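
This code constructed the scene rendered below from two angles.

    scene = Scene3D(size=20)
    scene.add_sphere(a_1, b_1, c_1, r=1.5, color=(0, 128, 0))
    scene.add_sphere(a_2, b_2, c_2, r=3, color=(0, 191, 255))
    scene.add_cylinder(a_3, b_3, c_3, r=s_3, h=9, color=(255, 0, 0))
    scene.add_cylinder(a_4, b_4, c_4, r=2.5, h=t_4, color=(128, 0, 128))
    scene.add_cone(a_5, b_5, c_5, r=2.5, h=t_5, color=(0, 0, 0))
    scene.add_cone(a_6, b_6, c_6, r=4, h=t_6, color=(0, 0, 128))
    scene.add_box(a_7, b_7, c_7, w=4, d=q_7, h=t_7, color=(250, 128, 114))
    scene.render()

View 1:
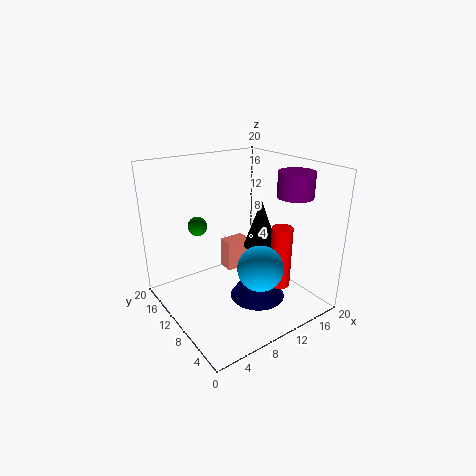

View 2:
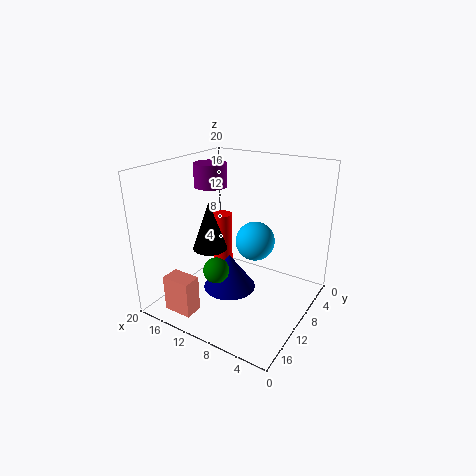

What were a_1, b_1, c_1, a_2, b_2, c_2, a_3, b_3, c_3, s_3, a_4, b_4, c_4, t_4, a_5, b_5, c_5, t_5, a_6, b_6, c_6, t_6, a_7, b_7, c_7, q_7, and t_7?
a_1 = 8, b_1 = 18, c_1 = 9.5, a_2 = 10, b_2 = 5, c_2 = 7.5, a_3 = 15, b_3 = 6.5, c_3 = 2.5, s_3 = 1.5, a_4 = 17, b_4 = 6.5, c_4 = 15.5, t_4 = 3.5, a_5 = 14.5, b_5 = 10.5, c_5 = 7.5, t_5 = 7, a_6 = 12.5, b_6 = 8.5, c_6 = 0.5, t_6 = 5.5, a_7 = 12.5, b_7 = 16, c_7 = 1, q_7 = 2.5, t_7 = 5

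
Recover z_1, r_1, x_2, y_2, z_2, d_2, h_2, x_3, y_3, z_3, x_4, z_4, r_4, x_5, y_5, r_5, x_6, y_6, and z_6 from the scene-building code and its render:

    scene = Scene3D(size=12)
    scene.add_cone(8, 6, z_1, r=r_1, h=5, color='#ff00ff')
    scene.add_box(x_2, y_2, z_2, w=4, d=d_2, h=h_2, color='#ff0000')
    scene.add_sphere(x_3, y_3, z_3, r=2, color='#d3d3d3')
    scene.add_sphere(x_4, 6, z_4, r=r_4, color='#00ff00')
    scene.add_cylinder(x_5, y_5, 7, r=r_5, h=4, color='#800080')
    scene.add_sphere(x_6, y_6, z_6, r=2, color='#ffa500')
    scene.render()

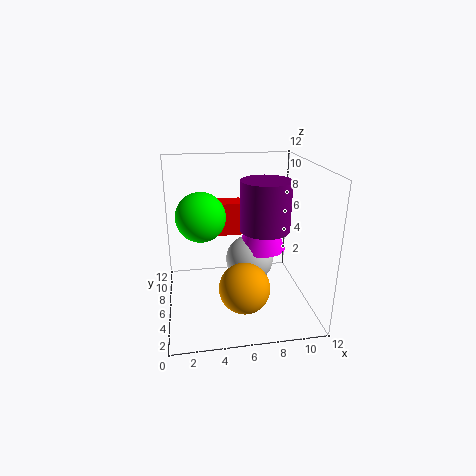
z_1 = 5; r_1 = 2; x_2 = 3; y_2 = 9; z_2 = 5; d_2 = 2; h_2 = 3; x_3 = 7; y_3 = 6; z_3 = 4; x_4 = 3; z_4 = 8; r_4 = 2; x_5 = 8; y_5 = 5; r_5 = 2; x_6 = 6; y_6 = 3; z_6 = 3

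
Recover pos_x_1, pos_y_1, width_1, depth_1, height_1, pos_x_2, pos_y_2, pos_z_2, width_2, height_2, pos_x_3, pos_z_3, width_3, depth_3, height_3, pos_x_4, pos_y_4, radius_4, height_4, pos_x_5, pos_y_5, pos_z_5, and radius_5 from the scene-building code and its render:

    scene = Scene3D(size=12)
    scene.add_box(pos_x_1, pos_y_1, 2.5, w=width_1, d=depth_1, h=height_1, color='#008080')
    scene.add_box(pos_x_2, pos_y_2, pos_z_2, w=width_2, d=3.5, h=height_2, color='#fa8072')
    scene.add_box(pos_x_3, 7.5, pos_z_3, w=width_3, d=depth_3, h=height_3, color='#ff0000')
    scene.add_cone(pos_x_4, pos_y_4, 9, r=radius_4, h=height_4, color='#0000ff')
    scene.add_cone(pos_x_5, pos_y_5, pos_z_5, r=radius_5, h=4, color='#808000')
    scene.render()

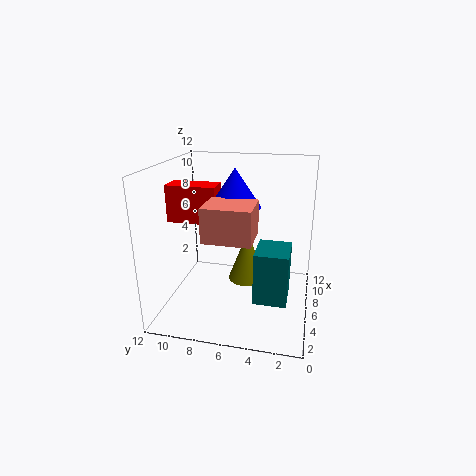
pos_x_1 = 2, pos_y_1 = 1.5, width_1 = 3, depth_1 = 2.5, height_1 = 4, pos_x_2 = 1, pos_y_2 = 4, pos_z_2 = 7.5, width_2 = 3, height_2 = 2.5, pos_x_3 = 4.5, pos_z_3 = 7.5, width_3 = 2, depth_3 = 4, height_3 = 3, pos_x_4 = 5, pos_y_4 = 6, radius_4 = 2, height_4 = 3, pos_x_5 = 5, pos_y_5 = 5, pos_z_5 = 3, radius_5 = 1.5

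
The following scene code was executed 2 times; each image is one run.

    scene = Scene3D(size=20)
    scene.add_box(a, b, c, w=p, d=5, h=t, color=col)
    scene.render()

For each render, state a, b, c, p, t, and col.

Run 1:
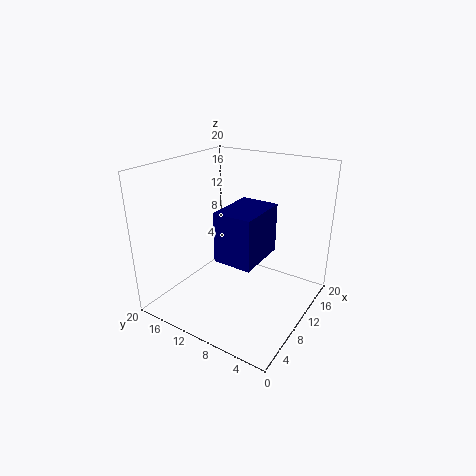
a = 4.5, b = 5, c = 9, p = 7, t = 6.5, col = 'navy'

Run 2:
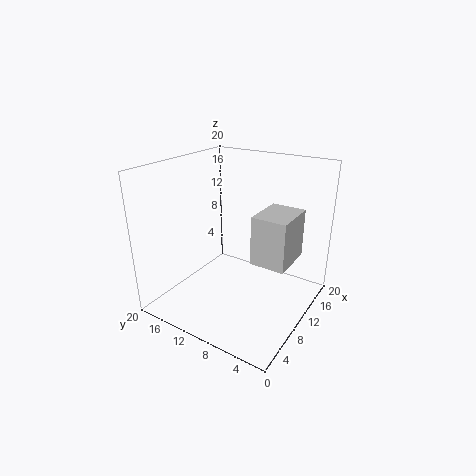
a = 10, b = 3, c = 6.5, p = 6.5, t = 7, col = 'lightgray'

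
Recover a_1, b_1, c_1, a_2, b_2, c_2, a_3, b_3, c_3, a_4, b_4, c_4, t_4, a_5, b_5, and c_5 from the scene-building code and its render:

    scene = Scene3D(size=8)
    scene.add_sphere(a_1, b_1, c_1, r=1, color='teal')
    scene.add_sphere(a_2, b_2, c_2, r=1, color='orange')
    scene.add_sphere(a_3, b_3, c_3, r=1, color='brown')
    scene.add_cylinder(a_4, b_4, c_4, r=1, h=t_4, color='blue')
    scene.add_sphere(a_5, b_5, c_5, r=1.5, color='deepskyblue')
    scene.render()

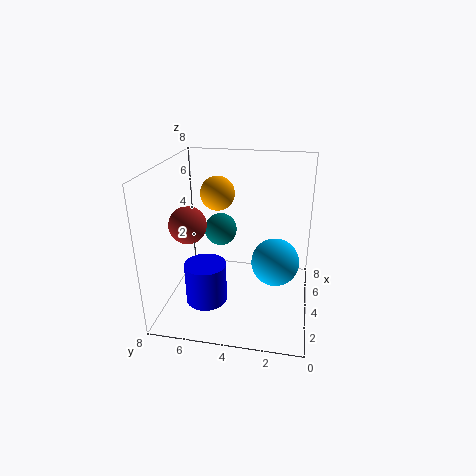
a_1 = 6
b_1 = 5.5
c_1 = 3.5
a_2 = 5.5
b_2 = 5.5
c_2 = 6
a_3 = 3
b_3 = 6.5
c_3 = 5
a_4 = 1
b_4 = 5
c_4 = 2
t_4 = 2
a_5 = 6
b_5 = 2
c_5 = 1.5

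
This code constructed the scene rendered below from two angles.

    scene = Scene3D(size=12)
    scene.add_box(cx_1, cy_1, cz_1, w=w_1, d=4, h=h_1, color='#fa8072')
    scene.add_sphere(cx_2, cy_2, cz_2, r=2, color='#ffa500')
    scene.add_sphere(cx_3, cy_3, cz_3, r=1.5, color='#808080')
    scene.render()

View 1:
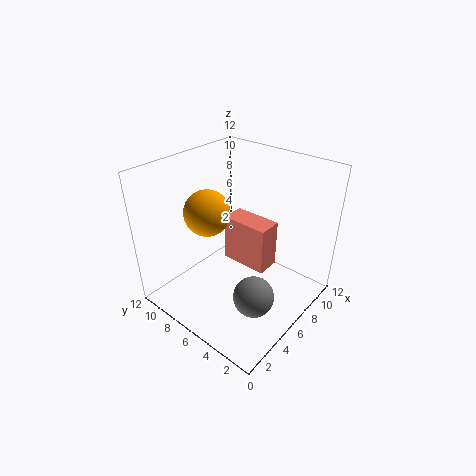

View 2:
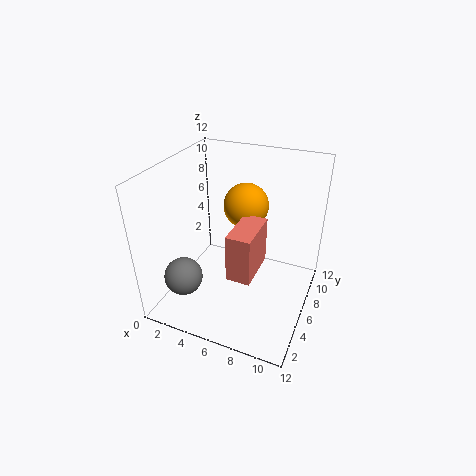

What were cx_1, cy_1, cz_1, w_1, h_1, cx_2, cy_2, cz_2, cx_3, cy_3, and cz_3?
cx_1 = 6; cy_1 = 3.5; cz_1 = 3.5; w_1 = 2; h_1 = 4; cx_2 = 5.5; cy_2 = 9; cz_2 = 7.5; cx_3 = 3; cy_3 = 2; cz_3 = 4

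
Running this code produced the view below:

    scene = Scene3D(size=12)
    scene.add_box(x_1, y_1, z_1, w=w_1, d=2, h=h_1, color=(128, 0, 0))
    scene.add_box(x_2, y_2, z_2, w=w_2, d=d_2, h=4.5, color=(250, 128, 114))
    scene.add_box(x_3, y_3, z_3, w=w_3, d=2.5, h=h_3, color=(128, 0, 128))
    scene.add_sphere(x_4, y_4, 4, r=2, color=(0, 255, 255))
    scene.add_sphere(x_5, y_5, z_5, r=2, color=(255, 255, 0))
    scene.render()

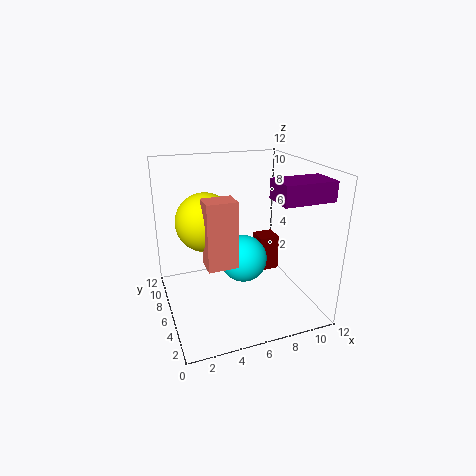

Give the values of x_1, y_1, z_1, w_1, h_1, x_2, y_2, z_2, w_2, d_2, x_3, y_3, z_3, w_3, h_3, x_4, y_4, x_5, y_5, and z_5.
x_1 = 9.5, y_1 = 9, z_1 = 0.5, w_1 = 2, h_1 = 3.5, x_2 = 2, y_2 = 0.5, z_2 = 6.5, w_2 = 2, d_2 = 1.5, x_3 = 7.5, y_3 = 1, z_3 = 10, w_3 = 4, h_3 = 1.5, x_4 = 6.5, y_4 = 6, x_5 = 2.5, y_5 = 3, z_5 = 9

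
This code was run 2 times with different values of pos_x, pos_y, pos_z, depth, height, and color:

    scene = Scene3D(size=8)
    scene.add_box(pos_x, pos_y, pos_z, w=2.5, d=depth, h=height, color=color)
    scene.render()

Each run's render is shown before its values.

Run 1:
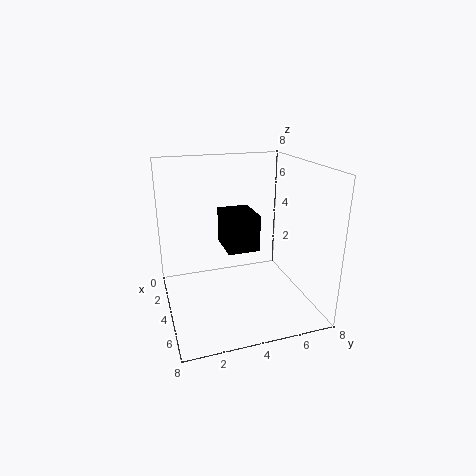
pos_x = 0.5; pos_y = 3.75; pos_z = 2.5; depth = 2; height = 2.25; color = 'black'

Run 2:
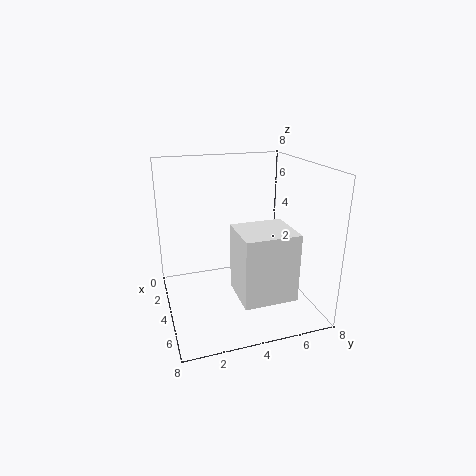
pos_x = 5; pos_y = 3.25; pos_z = 1.75; depth = 2.75; height = 3.5; color = 'white'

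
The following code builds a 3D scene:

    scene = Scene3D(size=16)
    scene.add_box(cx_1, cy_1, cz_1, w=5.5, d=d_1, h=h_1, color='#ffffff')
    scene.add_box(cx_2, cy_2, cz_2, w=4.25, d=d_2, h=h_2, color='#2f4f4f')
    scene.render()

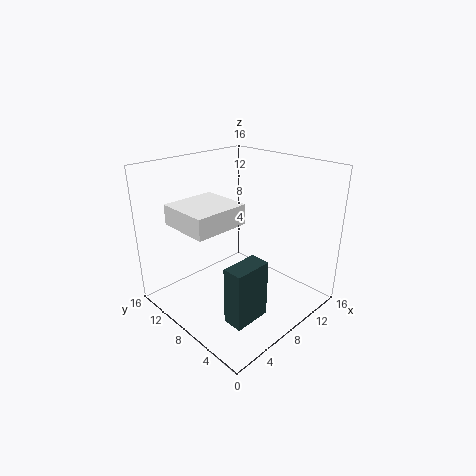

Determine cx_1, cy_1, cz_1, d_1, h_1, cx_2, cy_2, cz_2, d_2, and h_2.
cx_1 = 0.5; cy_1 = 5; cz_1 = 11.25; d_1 = 5.25; h_1 = 2; cx_2 = 3.75; cy_2 = 3.5; cz_2 = 0.25; d_2 = 2.25; h_2 = 6.5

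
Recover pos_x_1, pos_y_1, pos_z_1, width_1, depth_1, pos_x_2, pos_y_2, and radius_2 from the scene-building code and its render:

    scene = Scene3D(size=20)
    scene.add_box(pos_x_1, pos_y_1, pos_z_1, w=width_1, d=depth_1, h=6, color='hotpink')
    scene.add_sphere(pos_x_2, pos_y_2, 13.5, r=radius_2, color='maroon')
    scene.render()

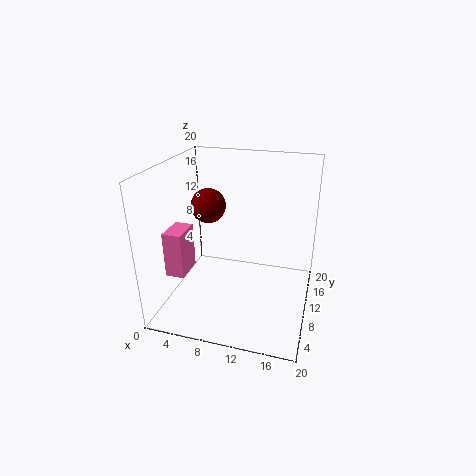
pos_x_1 = 2; pos_y_1 = 3.5; pos_z_1 = 6.5; width_1 = 2.5; depth_1 = 4; pos_x_2 = 5; pos_y_2 = 12; radius_2 = 2.5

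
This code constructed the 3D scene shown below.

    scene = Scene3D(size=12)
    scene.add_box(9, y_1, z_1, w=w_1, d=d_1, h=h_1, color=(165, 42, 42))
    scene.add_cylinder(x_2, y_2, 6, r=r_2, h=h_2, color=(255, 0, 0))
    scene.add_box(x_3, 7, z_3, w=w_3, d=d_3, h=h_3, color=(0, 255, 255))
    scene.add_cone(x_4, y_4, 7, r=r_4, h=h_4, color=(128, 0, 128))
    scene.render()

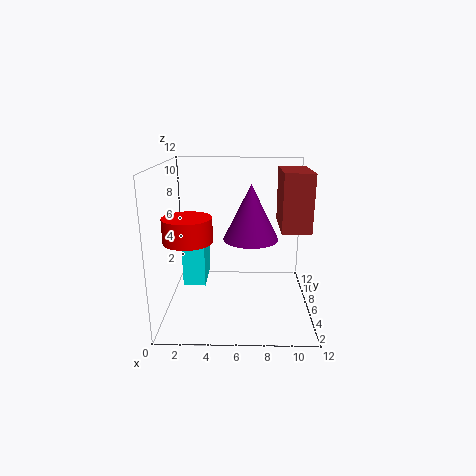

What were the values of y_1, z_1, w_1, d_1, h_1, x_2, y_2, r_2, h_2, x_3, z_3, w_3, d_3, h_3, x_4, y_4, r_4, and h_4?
y_1 = 1
z_1 = 8
w_1 = 2
d_1 = 4
h_1 = 4
x_2 = 2
y_2 = 5
r_2 = 2
h_2 = 2
x_3 = 1
z_3 = 1
w_3 = 2
d_3 = 4
h_3 = 4
x_4 = 7
y_4 = 3
r_4 = 2
h_4 = 4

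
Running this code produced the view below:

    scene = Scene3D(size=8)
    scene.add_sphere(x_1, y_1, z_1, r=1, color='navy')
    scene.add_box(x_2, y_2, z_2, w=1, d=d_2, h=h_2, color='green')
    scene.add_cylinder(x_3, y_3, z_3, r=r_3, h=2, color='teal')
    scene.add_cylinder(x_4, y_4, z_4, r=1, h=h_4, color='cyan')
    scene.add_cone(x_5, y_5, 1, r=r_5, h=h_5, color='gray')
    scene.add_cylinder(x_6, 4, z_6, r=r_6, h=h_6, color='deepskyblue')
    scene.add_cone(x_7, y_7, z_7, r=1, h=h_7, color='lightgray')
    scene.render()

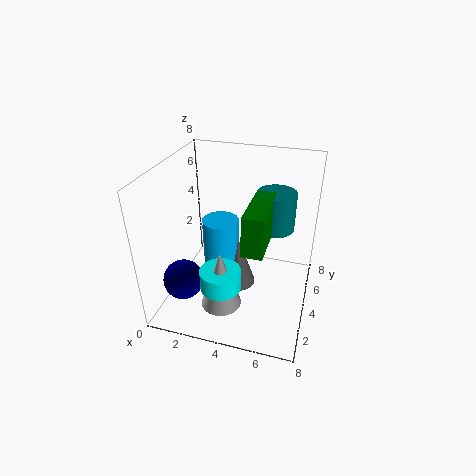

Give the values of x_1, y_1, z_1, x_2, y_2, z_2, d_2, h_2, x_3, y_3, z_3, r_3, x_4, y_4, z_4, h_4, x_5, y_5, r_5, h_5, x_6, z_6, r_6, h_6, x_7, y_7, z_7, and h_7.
x_1 = 2, y_1 = 1, z_1 = 3, x_2 = 5, y_2 = 1, z_2 = 5, d_2 = 3, h_2 = 2, x_3 = 6, y_3 = 4, z_3 = 5, r_3 = 1, x_4 = 4, y_4 = 1, z_4 = 3, h_4 = 1, x_5 = 4, y_5 = 4, r_5 = 1, h_5 = 3, x_6 = 3, z_6 = 2, r_6 = 1, h_6 = 3, x_7 = 4, y_7 = 1, z_7 = 2, h_7 = 3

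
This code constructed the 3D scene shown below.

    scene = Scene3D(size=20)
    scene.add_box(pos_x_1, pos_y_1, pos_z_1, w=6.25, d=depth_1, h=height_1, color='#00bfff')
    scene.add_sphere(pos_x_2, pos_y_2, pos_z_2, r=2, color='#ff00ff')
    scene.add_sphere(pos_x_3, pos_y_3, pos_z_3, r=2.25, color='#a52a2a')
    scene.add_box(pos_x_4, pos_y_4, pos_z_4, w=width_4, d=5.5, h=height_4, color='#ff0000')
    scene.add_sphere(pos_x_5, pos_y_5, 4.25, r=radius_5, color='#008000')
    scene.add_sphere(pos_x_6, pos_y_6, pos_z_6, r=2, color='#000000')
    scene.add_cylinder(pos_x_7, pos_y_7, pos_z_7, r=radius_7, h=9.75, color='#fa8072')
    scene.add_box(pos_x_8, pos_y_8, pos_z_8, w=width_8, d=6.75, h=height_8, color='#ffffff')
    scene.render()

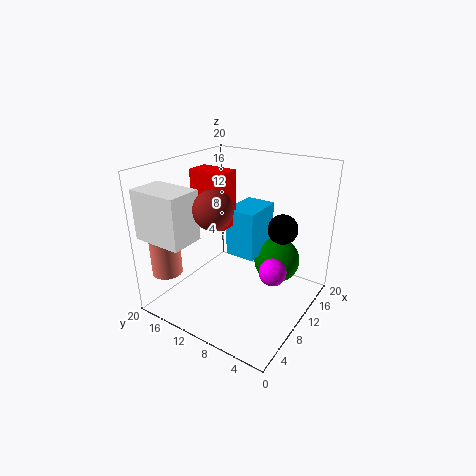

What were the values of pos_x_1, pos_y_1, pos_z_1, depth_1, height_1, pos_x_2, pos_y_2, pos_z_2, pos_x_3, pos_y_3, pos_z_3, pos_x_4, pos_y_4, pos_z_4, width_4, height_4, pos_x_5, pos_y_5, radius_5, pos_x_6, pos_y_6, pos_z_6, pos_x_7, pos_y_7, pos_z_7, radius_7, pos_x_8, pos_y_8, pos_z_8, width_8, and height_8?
pos_x_1 = 11.75
pos_y_1 = 8.75
pos_z_1 = 5.75
depth_1 = 4.5
height_1 = 7.25
pos_x_2 = 12.25
pos_y_2 = 5.5
pos_z_2 = 4.75
pos_x_3 = 2.5
pos_y_3 = 8.25
pos_z_3 = 17
pos_x_4 = 9.25
pos_y_4 = 12
pos_z_4 = 10.75
width_4 = 3.25
height_4 = 8
pos_x_5 = 16.5
pos_y_5 = 7
radius_5 = 3.5
pos_x_6 = 12
pos_y_6 = 4.25
pos_z_6 = 12
pos_x_7 = 2.5
pos_y_7 = 16.5
pos_z_7 = 6.25
radius_7 = 2
pos_x_8 = 0.25
pos_y_8 = 12.25
pos_z_8 = 11.5
width_8 = 4.5
height_8 = 6.5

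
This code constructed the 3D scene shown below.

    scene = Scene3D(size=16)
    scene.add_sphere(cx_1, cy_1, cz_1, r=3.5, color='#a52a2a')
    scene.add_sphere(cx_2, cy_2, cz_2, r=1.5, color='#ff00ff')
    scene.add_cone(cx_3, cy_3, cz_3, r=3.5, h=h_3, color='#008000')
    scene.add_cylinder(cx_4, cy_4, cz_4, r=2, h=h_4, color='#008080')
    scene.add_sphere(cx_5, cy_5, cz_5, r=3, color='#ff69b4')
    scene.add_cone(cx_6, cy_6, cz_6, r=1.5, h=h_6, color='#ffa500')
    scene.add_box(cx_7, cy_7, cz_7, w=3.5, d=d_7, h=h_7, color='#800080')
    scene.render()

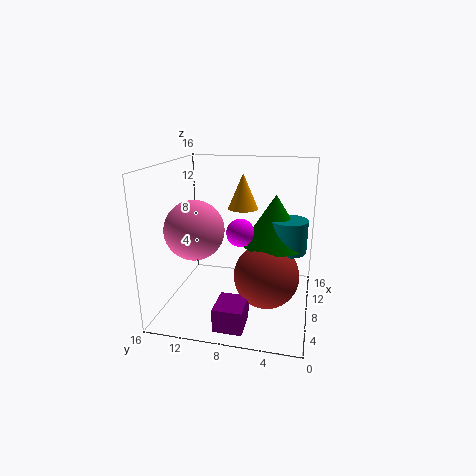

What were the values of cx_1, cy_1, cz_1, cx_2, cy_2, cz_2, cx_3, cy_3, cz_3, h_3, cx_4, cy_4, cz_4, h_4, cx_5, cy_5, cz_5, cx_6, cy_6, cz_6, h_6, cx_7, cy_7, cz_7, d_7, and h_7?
cx_1 = 6.5; cy_1 = 4.5; cz_1 = 4.5; cx_2 = 7; cy_2 = 7.5; cz_2 = 9; cx_3 = 8.5; cy_3 = 4; cz_3 = 7.5; h_3 = 5.5; cx_4 = 8; cy_4 = 2.5; cz_4 = 7; h_4 = 3.5; cx_5 = 4; cy_5 = 11.5; cz_5 = 10; cx_6 = 6; cy_6 = 7; cz_6 = 12; h_6 = 3.5; cx_7 = 1; cy_7 = 6; cz_7 = 0.5; d_7 = 3; h_7 = 2.5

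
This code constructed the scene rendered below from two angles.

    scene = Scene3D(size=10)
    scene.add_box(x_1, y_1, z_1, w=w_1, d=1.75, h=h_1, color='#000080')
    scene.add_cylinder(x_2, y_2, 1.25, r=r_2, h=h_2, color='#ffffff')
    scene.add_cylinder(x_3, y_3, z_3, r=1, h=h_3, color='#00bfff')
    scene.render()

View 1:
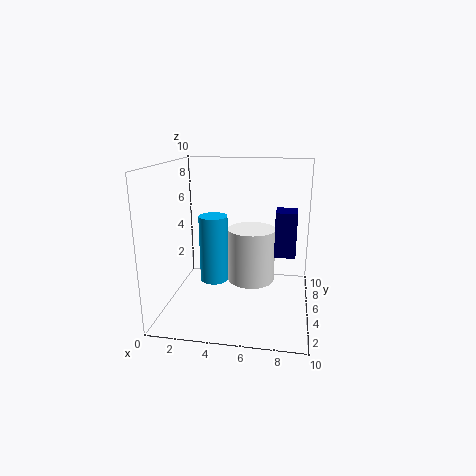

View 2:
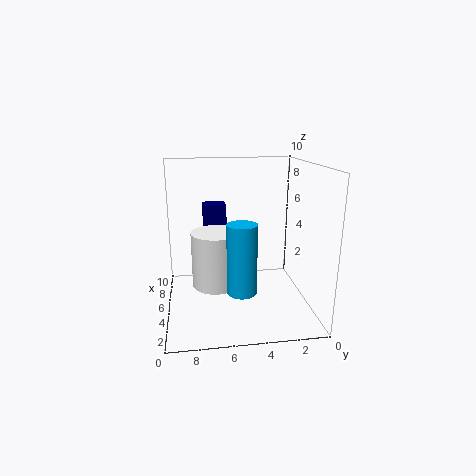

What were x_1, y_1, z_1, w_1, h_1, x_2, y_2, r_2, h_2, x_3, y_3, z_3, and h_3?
x_1 = 7.5; y_1 = 5.5; z_1 = 3.5; w_1 = 1.5; h_1 = 3.25; x_2 = 5.75; y_2 = 6.5; r_2 = 1.75; h_2 = 4; x_3 = 3.25; y_3 = 5; z_3 = 1.75; h_3 = 4.75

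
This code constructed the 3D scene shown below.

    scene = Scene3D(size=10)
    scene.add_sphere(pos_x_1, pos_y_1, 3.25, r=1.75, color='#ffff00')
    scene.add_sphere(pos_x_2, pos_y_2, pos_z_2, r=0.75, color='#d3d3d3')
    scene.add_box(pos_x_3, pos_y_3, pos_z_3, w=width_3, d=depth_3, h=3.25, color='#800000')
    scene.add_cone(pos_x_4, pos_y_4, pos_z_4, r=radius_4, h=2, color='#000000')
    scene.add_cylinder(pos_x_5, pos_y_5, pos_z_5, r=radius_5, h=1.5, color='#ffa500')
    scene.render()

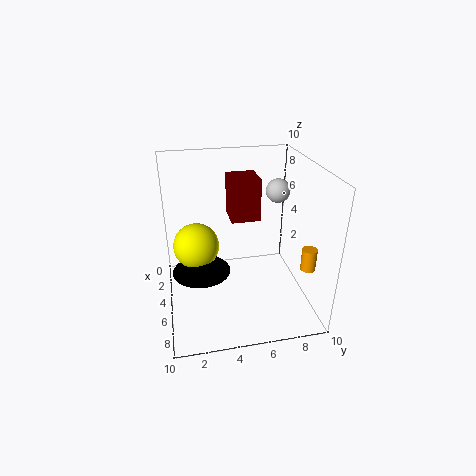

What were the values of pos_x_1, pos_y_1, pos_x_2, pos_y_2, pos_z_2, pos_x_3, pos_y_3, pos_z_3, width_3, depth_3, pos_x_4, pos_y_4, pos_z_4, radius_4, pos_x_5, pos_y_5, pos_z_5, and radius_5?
pos_x_1 = 2.5, pos_y_1 = 2.25, pos_x_2 = 6.25, pos_y_2 = 7.25, pos_z_2 = 8.75, pos_x_3 = 0.25, pos_y_3 = 5, pos_z_3 = 5, width_3 = 2.5, depth_3 = 2.25, pos_x_4 = 3, pos_y_4 = 2.5, pos_z_4 = 1.25, radius_4 = 2.25, pos_x_5 = 7.5, pos_y_5 = 9.25, pos_z_5 = 3.5, radius_5 = 0.5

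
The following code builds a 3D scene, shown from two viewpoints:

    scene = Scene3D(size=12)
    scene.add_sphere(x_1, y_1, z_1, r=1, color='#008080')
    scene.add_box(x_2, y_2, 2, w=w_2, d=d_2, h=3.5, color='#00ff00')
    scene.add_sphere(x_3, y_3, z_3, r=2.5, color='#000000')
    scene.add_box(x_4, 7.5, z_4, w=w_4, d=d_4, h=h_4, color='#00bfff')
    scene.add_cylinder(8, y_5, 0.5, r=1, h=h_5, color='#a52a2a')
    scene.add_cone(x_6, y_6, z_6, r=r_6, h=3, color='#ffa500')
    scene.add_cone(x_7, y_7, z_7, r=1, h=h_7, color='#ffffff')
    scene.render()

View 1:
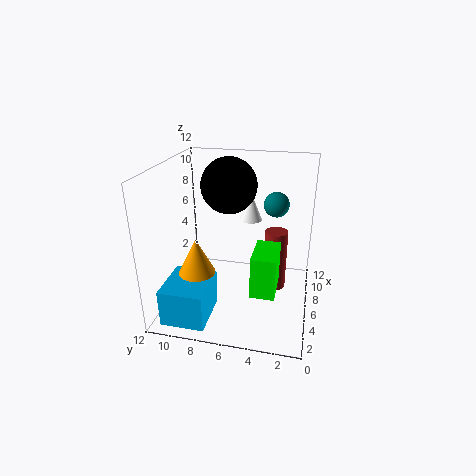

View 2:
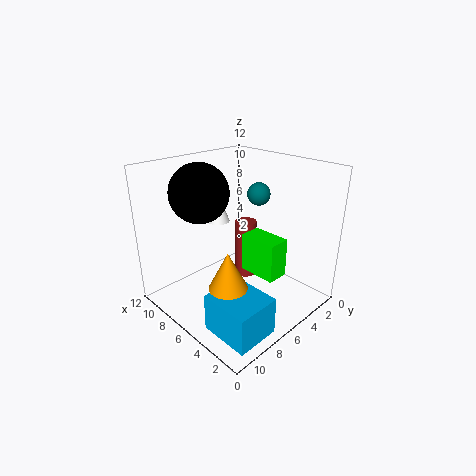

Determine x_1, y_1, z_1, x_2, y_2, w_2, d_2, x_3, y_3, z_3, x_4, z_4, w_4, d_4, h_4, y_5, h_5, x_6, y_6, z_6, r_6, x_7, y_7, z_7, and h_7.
x_1 = 6.5, y_1 = 3, z_1 = 9, x_2 = 3.5, y_2 = 2.5, w_2 = 3.5, d_2 = 2, x_3 = 9, y_3 = 7.5, z_3 = 9.5, x_4 = 0.5, z_4 = 0.5, w_4 = 4, d_4 = 3.5, h_4 = 3, y_5 = 3, h_5 = 5.5, x_6 = 4, y_6 = 9, z_6 = 3.5, r_6 = 1.5, x_7 = 9, y_7 = 5.5, z_7 = 6.5, h_7 = 2.5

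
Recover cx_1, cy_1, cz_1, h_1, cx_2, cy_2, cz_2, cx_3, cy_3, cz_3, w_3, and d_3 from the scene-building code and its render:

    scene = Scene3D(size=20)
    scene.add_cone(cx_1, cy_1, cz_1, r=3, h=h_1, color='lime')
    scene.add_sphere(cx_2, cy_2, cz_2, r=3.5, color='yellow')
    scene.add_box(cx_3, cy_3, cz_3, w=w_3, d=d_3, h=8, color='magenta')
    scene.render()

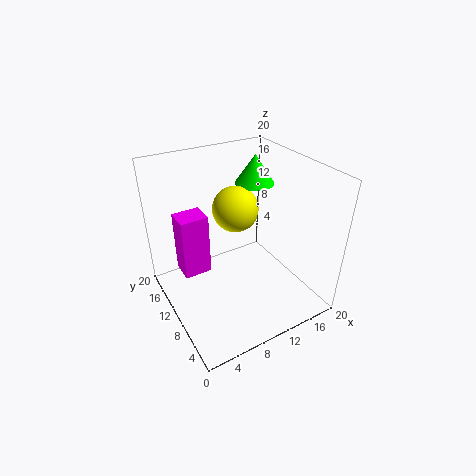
cx_1 = 16.5, cy_1 = 16, cz_1 = 14.5, h_1 = 4.5, cx_2 = 12.5, cy_2 = 15, cz_2 = 11.5, cx_3 = 1.5, cy_3 = 8.5, cz_3 = 7.5, w_3 = 3.5, d_3 = 3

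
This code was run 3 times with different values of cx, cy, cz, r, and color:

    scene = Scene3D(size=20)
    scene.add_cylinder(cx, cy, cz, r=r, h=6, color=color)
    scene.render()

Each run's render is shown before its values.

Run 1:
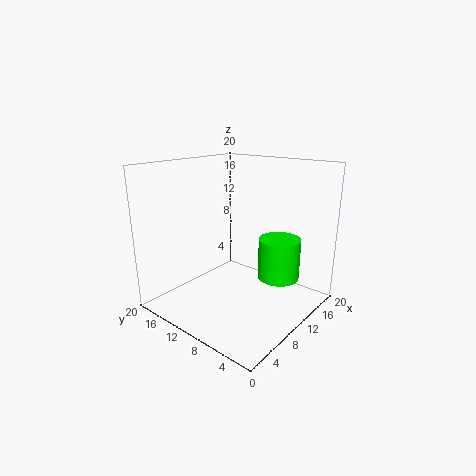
cx = 14.5
cy = 6
cz = 3.5
r = 3
color = 'lime'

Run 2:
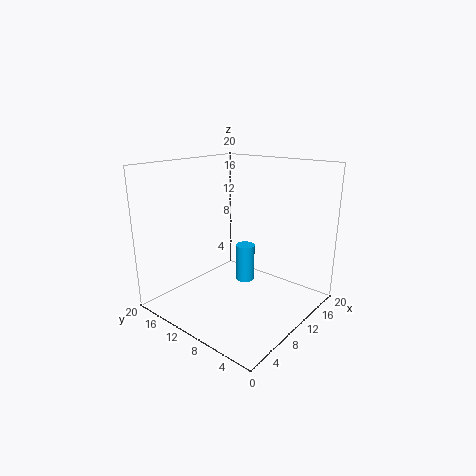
cx = 15.5
cy = 13
cz = 0.5
r = 1.5
color = 'deepskyblue'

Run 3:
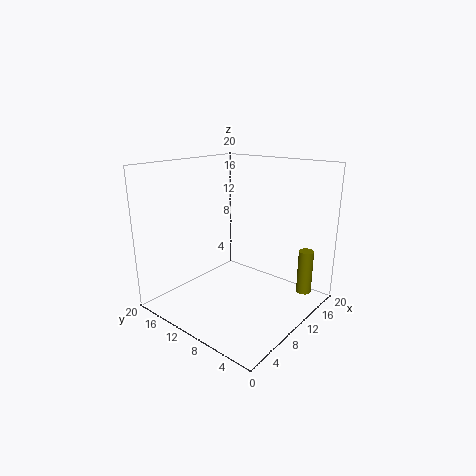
cx = 14
cy = 1.5
cz = 3
r = 1
color = 'olive'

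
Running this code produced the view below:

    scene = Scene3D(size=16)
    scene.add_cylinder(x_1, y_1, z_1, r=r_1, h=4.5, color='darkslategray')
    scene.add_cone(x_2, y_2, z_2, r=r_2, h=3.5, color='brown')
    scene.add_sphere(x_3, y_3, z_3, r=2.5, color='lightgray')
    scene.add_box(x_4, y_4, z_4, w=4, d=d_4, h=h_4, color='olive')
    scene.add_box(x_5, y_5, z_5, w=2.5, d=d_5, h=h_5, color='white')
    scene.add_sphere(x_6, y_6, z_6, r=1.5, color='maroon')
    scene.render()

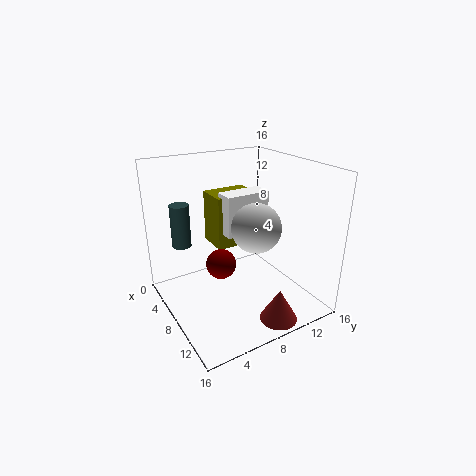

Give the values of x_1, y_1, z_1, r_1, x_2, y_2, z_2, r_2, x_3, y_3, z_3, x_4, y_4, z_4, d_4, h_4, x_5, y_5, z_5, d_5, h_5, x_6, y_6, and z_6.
x_1 = 6.5; y_1 = 2; z_1 = 8; r_1 = 1; x_2 = 14; y_2 = 9.5; z_2 = 0.5; r_2 = 2; x_3 = 11.5; y_3 = 8; z_3 = 10.5; x_4 = 0.5; y_4 = 7.5; z_4 = 5; d_4 = 5.5; h_4 = 6.5; x_5 = 3.5; y_5 = 8; z_5 = 7; d_5 = 5.5; h_5 = 5; x_6 = 10.5; y_6 = 4.5; z_6 = 7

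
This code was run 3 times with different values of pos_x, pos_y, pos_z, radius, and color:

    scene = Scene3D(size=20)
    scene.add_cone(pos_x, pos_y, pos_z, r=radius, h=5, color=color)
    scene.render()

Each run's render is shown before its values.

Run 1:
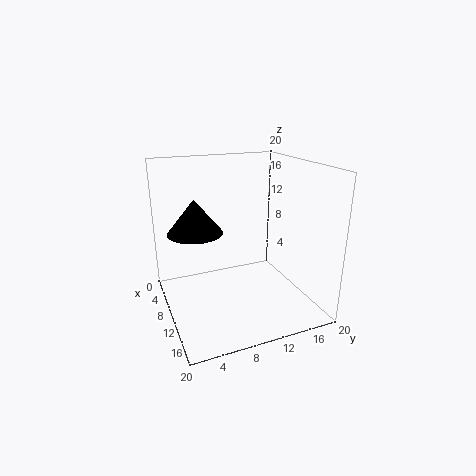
pos_x = 6, pos_y = 5, pos_z = 10, radius = 4, color = 'black'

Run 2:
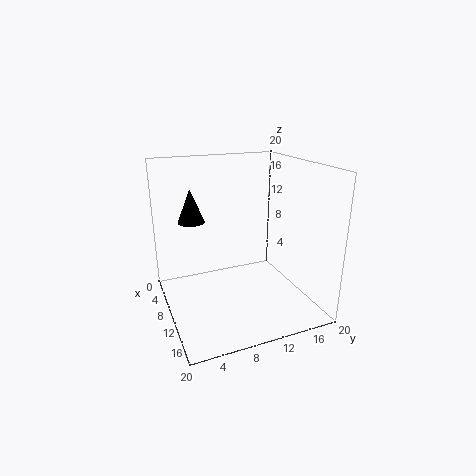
pos_x = 4, pos_y = 5, pos_z = 11, radius = 2, color = 'black'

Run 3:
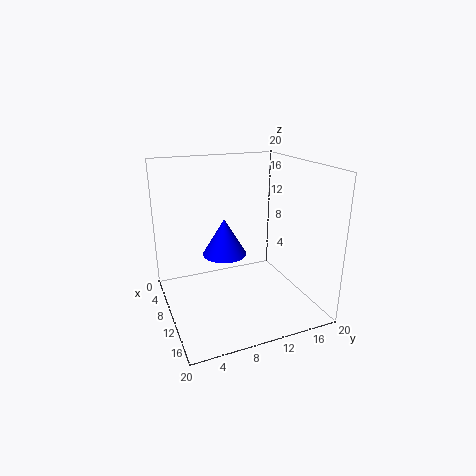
pos_x = 10, pos_y = 8, pos_z = 8, radius = 3, color = 'blue'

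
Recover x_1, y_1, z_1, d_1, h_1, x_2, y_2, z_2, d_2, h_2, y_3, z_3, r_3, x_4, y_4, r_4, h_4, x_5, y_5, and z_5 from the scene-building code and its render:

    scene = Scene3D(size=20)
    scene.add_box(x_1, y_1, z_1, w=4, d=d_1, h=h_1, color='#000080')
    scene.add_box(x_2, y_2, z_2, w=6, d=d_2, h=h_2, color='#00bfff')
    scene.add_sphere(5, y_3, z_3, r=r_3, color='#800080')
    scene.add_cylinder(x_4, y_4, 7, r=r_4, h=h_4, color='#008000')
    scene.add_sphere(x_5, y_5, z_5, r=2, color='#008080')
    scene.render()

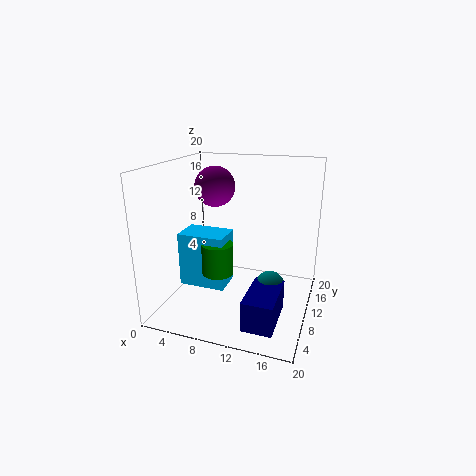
x_1 = 13; y_1 = 2; z_1 = 1; d_1 = 7; h_1 = 4; x_2 = 4; y_2 = 4; z_2 = 5; d_2 = 4; h_2 = 7; y_3 = 14; z_3 = 16; r_3 = 3; x_4 = 9; y_4 = 5; r_4 = 2; h_4 = 4; x_5 = 15; y_5 = 9; z_5 = 4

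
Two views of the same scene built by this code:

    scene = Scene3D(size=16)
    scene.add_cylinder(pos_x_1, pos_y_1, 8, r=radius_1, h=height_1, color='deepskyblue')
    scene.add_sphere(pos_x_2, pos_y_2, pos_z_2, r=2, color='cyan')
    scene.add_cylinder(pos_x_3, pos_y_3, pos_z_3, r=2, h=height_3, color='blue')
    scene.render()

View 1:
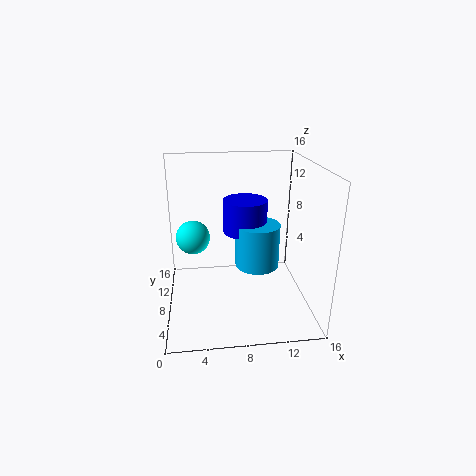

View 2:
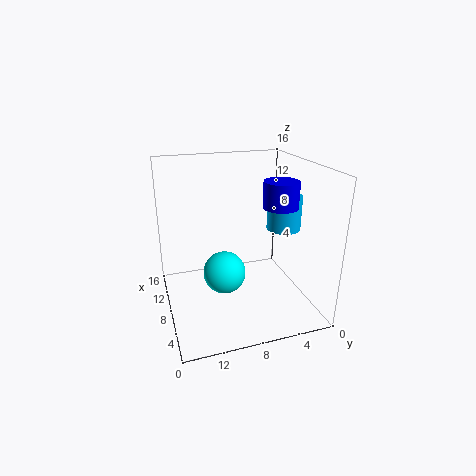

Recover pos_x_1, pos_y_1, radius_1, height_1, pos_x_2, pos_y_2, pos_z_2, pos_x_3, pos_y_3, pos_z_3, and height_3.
pos_x_1 = 9; pos_y_1 = 2; radius_1 = 2; height_1 = 4; pos_x_2 = 3; pos_y_2 = 11; pos_z_2 = 7; pos_x_3 = 8; pos_y_3 = 3; pos_z_3 = 11; height_3 = 3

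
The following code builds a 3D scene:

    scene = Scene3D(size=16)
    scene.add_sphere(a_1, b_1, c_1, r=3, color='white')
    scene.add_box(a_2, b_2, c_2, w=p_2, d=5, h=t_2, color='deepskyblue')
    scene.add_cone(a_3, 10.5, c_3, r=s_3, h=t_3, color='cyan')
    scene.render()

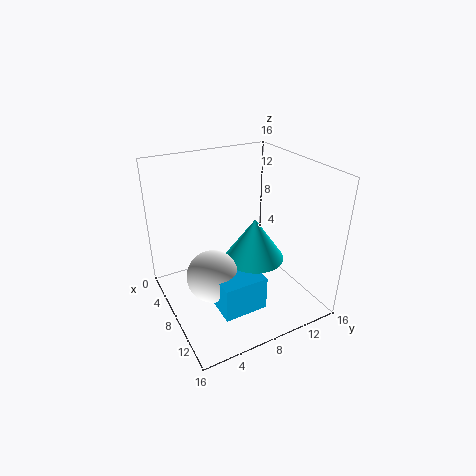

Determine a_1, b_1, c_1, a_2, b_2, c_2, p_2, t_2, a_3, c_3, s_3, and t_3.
a_1 = 7.5; b_1 = 5; c_1 = 3.5; a_2 = 8; b_2 = 4.5; c_2 = 0.5; p_2 = 4; t_2 = 4; a_3 = 7.5; c_3 = 4.5; s_3 = 3.5; t_3 = 5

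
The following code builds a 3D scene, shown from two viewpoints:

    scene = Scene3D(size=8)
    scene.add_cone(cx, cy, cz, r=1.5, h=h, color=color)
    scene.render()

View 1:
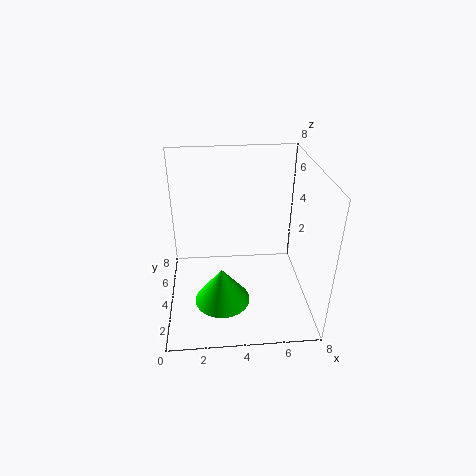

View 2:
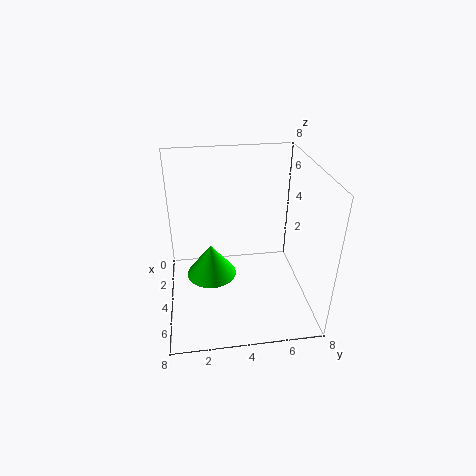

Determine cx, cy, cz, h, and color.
cx = 3
cy = 2.5
cz = 1
h = 2
color = 'lime'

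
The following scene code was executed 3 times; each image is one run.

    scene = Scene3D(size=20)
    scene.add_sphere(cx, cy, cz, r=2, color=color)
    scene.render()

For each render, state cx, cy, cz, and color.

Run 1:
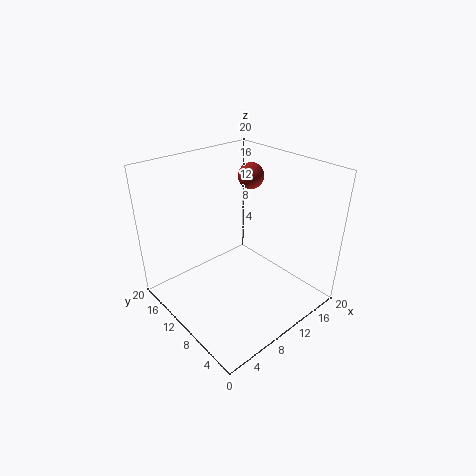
cx = 17; cy = 15; cz = 16; color = 'brown'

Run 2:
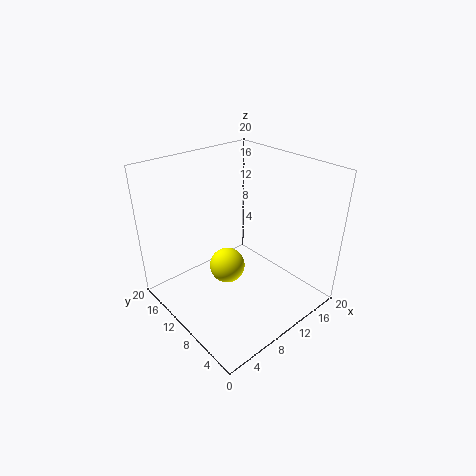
cx = 4; cy = 5; cz = 11; color = 'yellow'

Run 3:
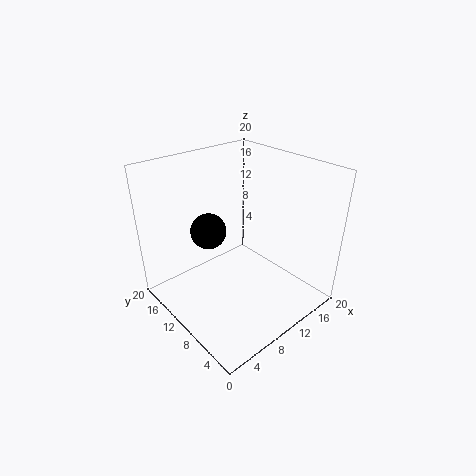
cx = 3; cy = 7; cz = 15; color = 'black'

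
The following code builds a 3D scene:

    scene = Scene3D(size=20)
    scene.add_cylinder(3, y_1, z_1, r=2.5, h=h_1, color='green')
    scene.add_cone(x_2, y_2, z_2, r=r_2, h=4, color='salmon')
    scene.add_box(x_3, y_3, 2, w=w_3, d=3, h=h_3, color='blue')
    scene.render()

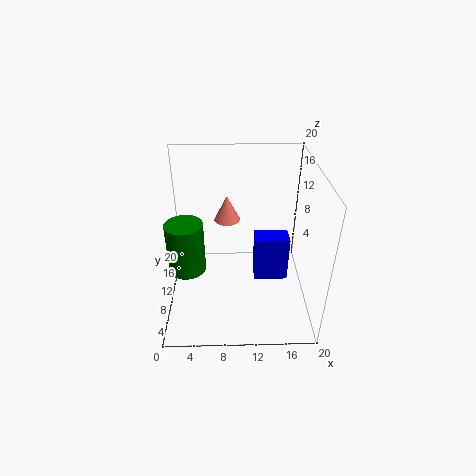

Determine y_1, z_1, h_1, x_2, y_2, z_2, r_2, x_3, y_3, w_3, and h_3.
y_1 = 8, z_1 = 6.5, h_1 = 7, x_2 = 8.5, y_2 = 16, z_2 = 9.5, r_2 = 2, x_3 = 12.5, y_3 = 10.5, w_3 = 5, h_3 = 7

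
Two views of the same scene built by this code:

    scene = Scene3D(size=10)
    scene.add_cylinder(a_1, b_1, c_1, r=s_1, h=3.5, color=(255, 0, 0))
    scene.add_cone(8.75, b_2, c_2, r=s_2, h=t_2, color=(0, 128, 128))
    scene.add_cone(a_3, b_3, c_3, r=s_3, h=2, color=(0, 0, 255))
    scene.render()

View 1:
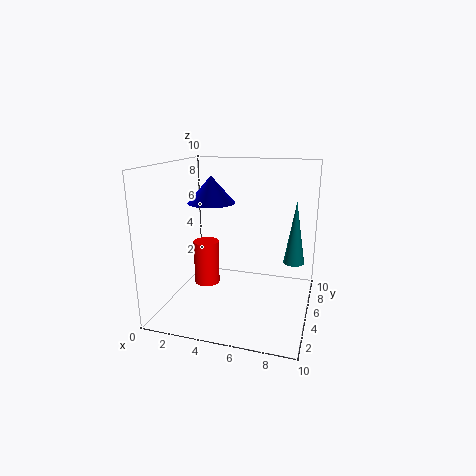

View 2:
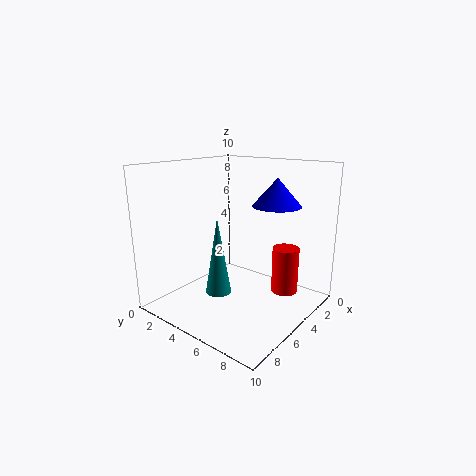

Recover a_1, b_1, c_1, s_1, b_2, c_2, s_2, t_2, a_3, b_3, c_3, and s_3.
a_1 = 1.75; b_1 = 7; c_1 = 0.25; s_1 = 1; b_2 = 6.5; c_2 = 3; s_2 = 0.75; t_2 = 4.5; a_3 = 2.5; b_3 = 6.5; c_3 = 7; s_3 = 1.75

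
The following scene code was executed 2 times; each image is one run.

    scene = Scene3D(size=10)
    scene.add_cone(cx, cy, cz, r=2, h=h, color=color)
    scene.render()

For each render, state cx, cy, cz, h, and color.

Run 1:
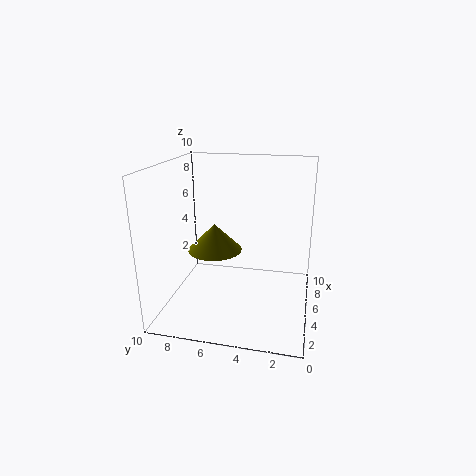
cx = 6
cy = 7
cz = 3.5
h = 2
color = 'olive'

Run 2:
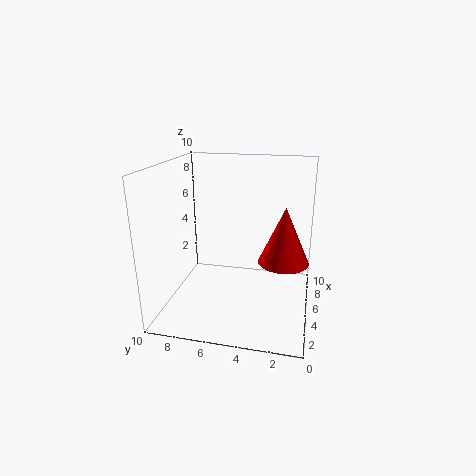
cx = 8
cy = 2
cz = 2
h = 4.5
color = 'red'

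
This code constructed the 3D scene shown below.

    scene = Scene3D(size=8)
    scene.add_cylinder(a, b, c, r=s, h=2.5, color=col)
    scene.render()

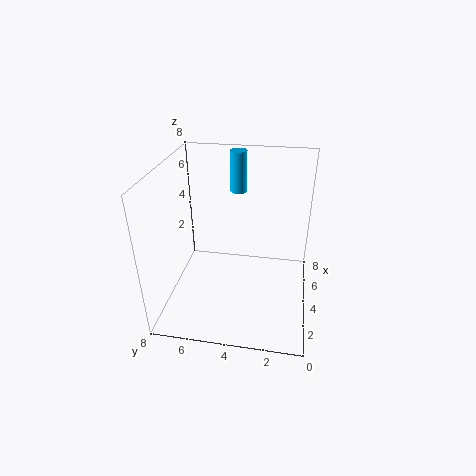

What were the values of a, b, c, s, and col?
a = 7
b = 4.5
c = 5.5
s = 0.5
col = 'deepskyblue'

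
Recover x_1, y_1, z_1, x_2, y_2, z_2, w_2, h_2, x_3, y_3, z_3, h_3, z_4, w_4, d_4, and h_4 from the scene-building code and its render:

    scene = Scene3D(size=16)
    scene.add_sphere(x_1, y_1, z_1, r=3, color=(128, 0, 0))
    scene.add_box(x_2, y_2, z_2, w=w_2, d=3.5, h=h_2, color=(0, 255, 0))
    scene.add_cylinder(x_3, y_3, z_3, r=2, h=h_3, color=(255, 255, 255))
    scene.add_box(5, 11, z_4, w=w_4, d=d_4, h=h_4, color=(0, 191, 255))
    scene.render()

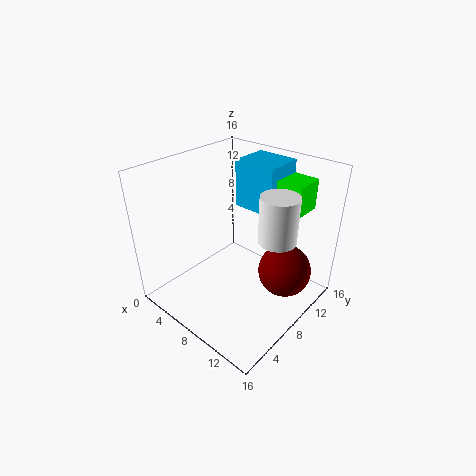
x_1 = 12.5, y_1 = 11, z_1 = 4, x_2 = 9, y_2 = 12, z_2 = 10.5, w_2 = 4, h_2 = 3.5, x_3 = 12.5, y_3 = 9, z_3 = 9, h_3 = 5, z_4 = 10, w_4 = 5, d_4 = 4.5, h_4 = 5.5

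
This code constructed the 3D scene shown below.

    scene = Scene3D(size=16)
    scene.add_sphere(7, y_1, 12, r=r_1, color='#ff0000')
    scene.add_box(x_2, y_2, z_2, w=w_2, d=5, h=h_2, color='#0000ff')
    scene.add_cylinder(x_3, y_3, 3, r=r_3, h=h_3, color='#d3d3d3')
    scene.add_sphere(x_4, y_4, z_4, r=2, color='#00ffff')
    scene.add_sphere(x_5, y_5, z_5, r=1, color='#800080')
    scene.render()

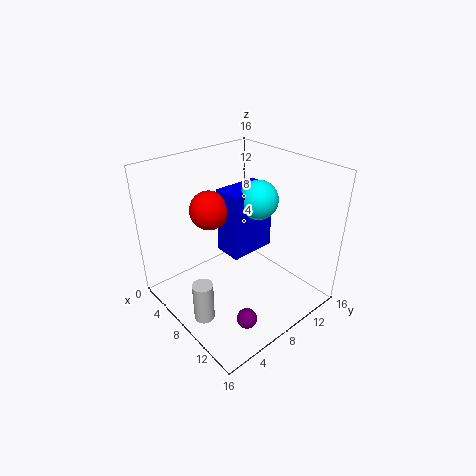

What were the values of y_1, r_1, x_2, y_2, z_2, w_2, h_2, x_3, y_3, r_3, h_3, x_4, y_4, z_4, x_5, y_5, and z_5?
y_1 = 5; r_1 = 2; x_2 = 7; y_2 = 6; z_2 = 7; w_2 = 3; h_2 = 7; x_3 = 11; y_3 = 1; r_3 = 1; h_3 = 4; x_4 = 10; y_4 = 9; z_4 = 13; x_5 = 14; y_5 = 4; z_5 = 3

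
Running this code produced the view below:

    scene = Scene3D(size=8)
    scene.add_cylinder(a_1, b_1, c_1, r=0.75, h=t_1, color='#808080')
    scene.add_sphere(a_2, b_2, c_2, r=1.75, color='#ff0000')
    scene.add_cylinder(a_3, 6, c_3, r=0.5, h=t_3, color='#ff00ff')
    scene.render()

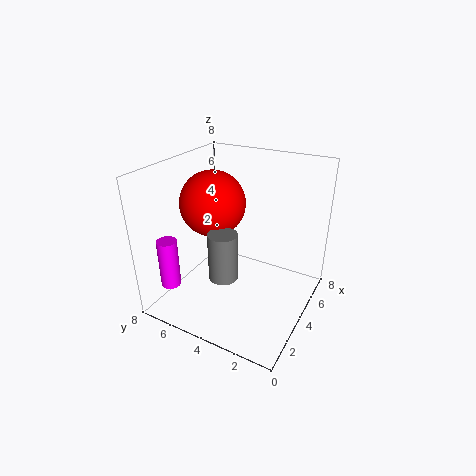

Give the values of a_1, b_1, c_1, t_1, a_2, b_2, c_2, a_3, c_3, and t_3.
a_1 = 2; b_1 = 3.75; c_1 = 2.75; t_1 = 2.5; a_2 = 3.5; b_2 = 5.25; c_2 = 6; a_3 = 0.5; c_3 = 2.5; t_3 = 2.5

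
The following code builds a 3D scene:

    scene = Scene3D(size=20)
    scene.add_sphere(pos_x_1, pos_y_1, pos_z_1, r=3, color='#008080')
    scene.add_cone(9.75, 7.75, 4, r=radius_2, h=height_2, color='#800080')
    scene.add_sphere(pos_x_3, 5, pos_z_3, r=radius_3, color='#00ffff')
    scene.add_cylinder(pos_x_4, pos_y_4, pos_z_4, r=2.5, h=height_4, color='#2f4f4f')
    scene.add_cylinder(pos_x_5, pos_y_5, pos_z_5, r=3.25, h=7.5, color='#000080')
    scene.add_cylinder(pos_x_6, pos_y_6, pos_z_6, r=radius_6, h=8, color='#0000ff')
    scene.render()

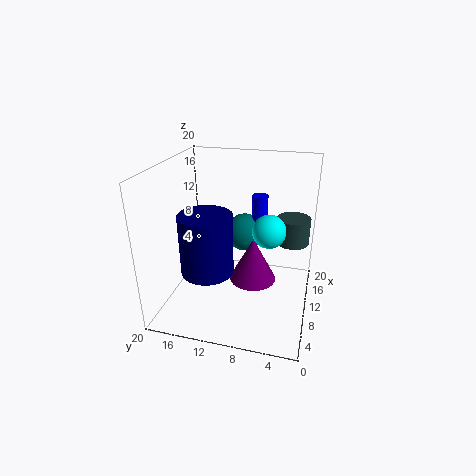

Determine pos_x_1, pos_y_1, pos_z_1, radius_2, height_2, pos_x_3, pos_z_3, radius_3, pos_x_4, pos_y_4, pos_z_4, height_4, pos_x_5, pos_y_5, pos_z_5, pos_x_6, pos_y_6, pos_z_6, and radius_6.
pos_x_1 = 17
pos_y_1 = 10.75
pos_z_1 = 7.5
radius_2 = 3.25
height_2 = 6.25
pos_x_3 = 5.5
pos_z_3 = 13.75
radius_3 = 2
pos_x_4 = 16
pos_y_4 = 3
pos_z_4 = 7.25
height_4 = 4
pos_x_5 = 3.75
pos_y_5 = 12.25
pos_z_5 = 8.25
pos_x_6 = 17.5
pos_y_6 = 8.5
pos_z_6 = 5.75
radius_6 = 1.25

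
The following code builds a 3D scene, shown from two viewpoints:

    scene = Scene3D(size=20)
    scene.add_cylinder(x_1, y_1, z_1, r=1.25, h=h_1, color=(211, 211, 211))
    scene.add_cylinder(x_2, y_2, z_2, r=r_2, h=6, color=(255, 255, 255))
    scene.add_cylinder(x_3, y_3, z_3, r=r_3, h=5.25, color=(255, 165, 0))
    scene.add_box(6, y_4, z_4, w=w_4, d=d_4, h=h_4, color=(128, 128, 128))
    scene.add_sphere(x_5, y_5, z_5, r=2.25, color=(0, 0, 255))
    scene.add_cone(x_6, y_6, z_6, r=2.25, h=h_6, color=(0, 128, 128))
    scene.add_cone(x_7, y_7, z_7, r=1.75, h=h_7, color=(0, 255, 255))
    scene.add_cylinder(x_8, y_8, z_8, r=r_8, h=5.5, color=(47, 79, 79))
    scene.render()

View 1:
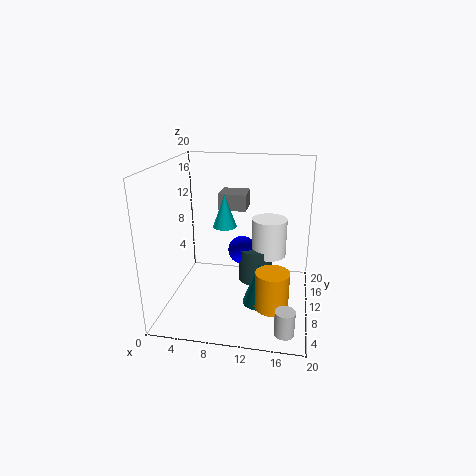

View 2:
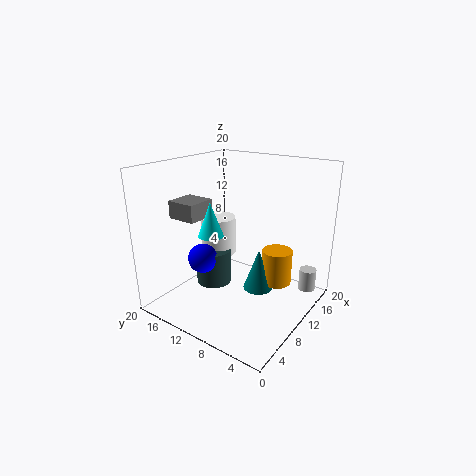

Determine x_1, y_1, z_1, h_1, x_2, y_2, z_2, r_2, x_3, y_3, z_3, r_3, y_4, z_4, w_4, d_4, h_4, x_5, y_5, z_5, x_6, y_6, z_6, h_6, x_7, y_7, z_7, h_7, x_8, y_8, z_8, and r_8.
x_1 = 17.25; y_1 = 2.25; z_1 = 1; h_1 = 3.25; x_2 = 13.75; y_2 = 16.5; z_2 = 4.75; r_2 = 2.75; x_3 = 15.25; y_3 = 6.5; z_3 = 1.75; r_3 = 2.25; y_4 = 14.75; z_4 = 12.25; w_4 = 4.25; d_4 = 4.25; h_4 = 2.5; x_5 = 9.5; y_5 = 16.25; z_5 = 5.25; x_6 = 13.25; y_6 = 8.5; z_6 = 1; h_6 = 6.25; x_7 = 7.5; y_7 = 12.75; z_7 = 10.5; h_7 = 4.75; x_8 = 11.75; y_8 = 16; z_8 = 0.5; r_8 = 2.75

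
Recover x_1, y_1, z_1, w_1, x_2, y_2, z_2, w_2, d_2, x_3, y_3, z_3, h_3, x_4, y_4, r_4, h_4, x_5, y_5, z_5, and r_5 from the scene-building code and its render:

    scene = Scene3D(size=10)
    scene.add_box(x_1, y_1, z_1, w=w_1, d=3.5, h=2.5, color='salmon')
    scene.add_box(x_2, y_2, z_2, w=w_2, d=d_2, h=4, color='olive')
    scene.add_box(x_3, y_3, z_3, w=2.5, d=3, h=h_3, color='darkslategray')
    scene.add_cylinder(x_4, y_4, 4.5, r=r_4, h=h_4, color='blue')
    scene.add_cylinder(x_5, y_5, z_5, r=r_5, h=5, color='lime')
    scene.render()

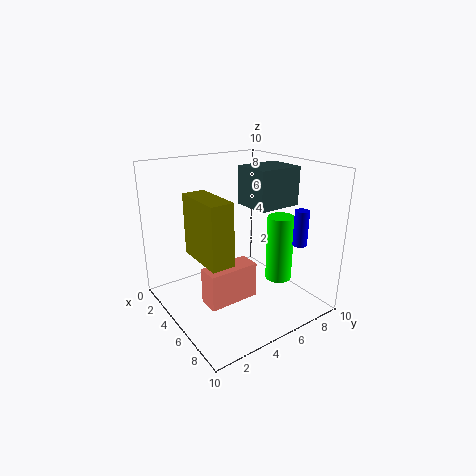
x_1 = 5
y_1 = 2
z_1 = 1
w_1 = 1.5
x_2 = 4
y_2 = 1.5
z_2 = 4.5
w_2 = 3.5
d_2 = 1.5
x_3 = 5
y_3 = 5
z_3 = 7.5
h_3 = 2.5
x_4 = 7.5
y_4 = 8.5
r_4 = 0.5
h_4 = 2.5
x_5 = 5.5
y_5 = 8.5
z_5 = 1
r_5 = 1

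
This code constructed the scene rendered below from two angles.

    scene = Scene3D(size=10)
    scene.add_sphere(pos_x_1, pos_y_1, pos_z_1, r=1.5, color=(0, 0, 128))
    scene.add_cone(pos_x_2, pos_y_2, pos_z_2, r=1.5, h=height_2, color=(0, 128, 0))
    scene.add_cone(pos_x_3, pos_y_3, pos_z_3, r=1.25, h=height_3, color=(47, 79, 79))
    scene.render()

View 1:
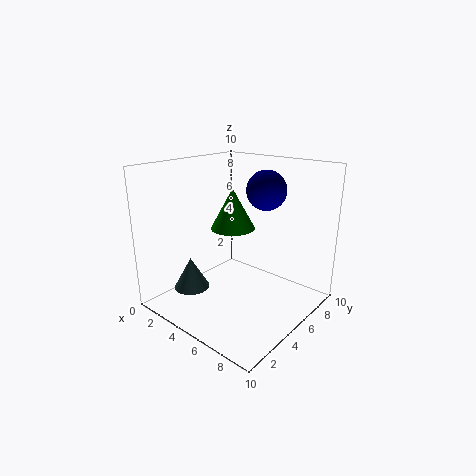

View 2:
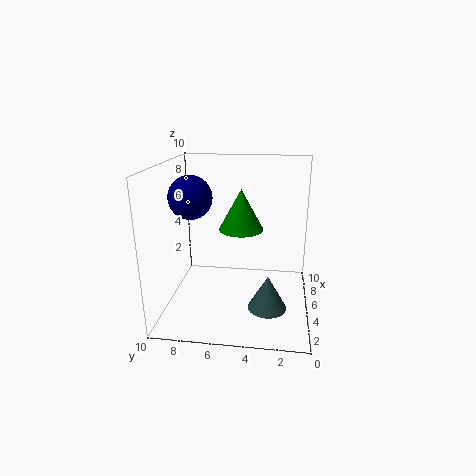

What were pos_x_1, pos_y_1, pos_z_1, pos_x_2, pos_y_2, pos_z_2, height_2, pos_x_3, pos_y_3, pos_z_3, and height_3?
pos_x_1 = 5; pos_y_1 = 8.25; pos_z_1 = 7.75; pos_x_2 = 4.75; pos_y_2 = 4.75; pos_z_2 = 5.75; height_2 = 2.75; pos_x_3 = 2.5; pos_y_3 = 2.75; pos_z_3 = 1.25; height_3 = 2.25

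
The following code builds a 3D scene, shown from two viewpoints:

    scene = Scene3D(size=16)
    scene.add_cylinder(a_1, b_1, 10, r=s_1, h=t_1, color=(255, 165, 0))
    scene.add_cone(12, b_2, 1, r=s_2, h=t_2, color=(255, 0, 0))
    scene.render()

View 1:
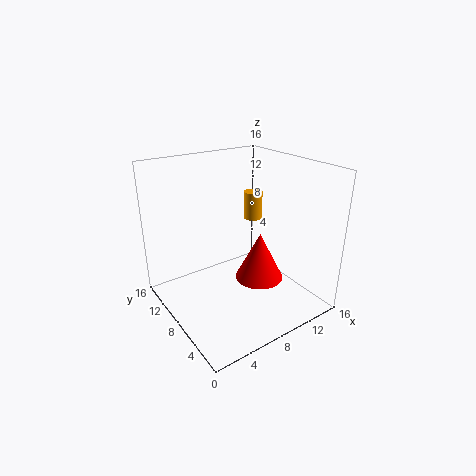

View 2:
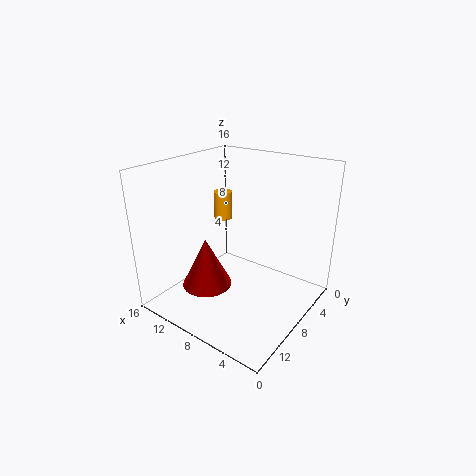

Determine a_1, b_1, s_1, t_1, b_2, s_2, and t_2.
a_1 = 10, b_1 = 8, s_1 = 1, t_1 = 3, b_2 = 9, s_2 = 3, t_2 = 6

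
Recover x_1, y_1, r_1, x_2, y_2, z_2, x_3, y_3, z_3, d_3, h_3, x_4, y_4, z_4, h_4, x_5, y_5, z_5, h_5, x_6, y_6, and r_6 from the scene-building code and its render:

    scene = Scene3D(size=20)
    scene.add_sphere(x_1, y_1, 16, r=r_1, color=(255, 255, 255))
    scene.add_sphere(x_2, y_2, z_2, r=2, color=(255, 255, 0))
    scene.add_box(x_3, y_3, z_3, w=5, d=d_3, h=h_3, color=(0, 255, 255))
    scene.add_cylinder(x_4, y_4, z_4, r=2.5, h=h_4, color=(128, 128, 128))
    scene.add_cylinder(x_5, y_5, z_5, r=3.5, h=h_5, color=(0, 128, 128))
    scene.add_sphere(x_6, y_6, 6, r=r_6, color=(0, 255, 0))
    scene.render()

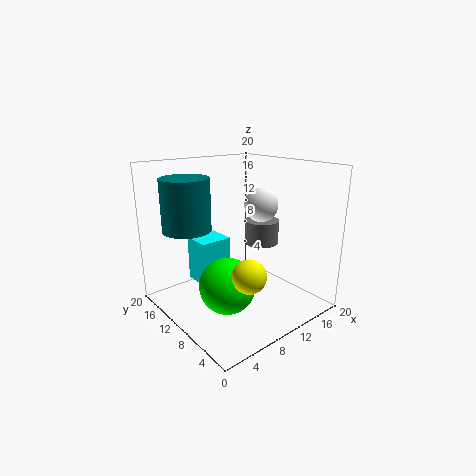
x_1 = 9
y_1 = 4.5
r_1 = 2
x_2 = 5.5
y_2 = 2.5
z_2 = 8.5
x_3 = 7.5
y_3 = 15
z_3 = 1
d_3 = 4.5
h_3 = 7
x_4 = 15
y_4 = 10.5
z_4 = 8
h_4 = 3.5
x_5 = 5.5
y_5 = 16
z_5 = 10.5
h_5 = 7.5
x_6 = 5
y_6 = 6
r_6 = 3.5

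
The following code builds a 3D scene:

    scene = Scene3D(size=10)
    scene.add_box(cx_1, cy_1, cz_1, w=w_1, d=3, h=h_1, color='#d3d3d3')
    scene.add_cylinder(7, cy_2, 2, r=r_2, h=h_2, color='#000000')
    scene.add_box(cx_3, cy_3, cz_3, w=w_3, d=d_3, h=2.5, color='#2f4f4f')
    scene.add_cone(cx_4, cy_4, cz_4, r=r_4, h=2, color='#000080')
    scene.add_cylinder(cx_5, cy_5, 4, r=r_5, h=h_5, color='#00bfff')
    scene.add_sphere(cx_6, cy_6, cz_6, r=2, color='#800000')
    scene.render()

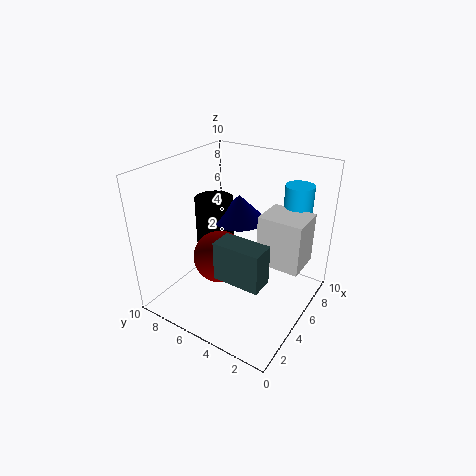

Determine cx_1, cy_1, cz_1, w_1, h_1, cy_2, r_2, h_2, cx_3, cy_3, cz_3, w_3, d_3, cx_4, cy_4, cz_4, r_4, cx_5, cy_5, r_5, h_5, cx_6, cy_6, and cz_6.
cx_1 = 5, cy_1 = 0.5, cz_1 = 3.5, w_1 = 2.5, h_1 = 3.5, cy_2 = 8.5, r_2 = 1.5, h_2 = 4.5, cx_3 = 1.5, cy_3 = 1.5, cz_3 = 4, w_3 = 1.5, d_3 = 3, cx_4 = 7.5, cy_4 = 6.5, cz_4 = 5, r_4 = 2, cx_5 = 8, cy_5 = 2, r_5 = 1, h_5 = 4.5, cx_6 = 5.5, cy_6 = 7, cz_6 = 2.5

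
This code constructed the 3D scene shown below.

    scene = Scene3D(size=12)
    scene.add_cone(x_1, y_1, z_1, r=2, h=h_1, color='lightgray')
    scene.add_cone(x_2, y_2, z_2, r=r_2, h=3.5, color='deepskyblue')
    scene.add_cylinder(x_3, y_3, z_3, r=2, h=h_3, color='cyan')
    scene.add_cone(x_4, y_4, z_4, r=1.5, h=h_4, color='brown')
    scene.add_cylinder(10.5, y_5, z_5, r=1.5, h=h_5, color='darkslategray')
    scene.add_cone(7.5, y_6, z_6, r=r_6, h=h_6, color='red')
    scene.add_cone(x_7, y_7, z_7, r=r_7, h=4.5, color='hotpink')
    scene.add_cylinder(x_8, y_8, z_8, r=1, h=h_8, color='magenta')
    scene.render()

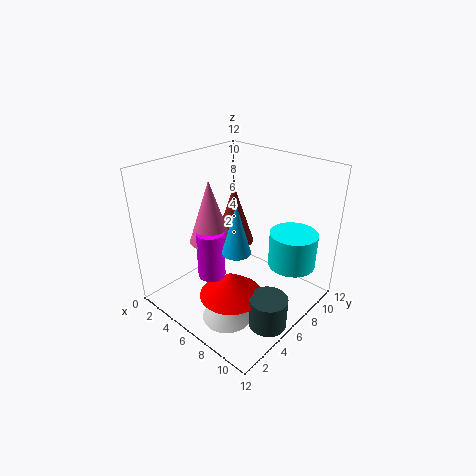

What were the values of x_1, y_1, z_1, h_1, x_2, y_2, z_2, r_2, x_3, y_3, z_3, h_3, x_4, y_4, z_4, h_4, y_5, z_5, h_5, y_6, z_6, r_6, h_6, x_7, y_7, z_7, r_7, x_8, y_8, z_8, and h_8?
x_1 = 7.5; y_1 = 3; z_1 = 0.5; h_1 = 2; x_2 = 9; y_2 = 2.5; z_2 = 7.5; r_2 = 1; x_3 = 9.5; y_3 = 9; z_3 = 3.5; h_3 = 3; x_4 = 6.5; y_4 = 5; z_4 = 6.5; h_4 = 4.5; y_5 = 4.5; z_5 = 0.5; h_5 = 2.5; y_6 = 3.5; z_6 = 2.5; r_6 = 2.5; h_6 = 2; x_7 = 6.5; y_7 = 2.5; z_7 = 7.5; r_7 = 1.5; x_8 = 7; y_8 = 2; z_8 = 5; h_8 = 3.5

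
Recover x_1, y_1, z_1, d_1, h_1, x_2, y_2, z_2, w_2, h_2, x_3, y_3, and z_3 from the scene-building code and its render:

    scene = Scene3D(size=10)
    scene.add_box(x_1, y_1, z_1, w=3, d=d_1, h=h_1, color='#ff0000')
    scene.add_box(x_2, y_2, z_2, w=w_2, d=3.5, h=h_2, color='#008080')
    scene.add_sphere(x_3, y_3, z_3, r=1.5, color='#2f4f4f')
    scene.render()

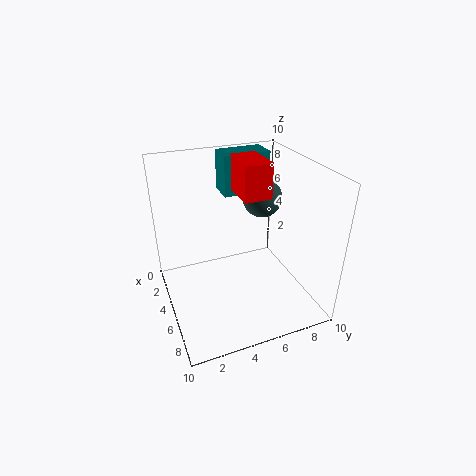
x_1 = 2; y_1 = 5.5; z_1 = 7.5; d_1 = 2; h_1 = 2.5; x_2 = 0.5; y_2 = 5; z_2 = 7; w_2 = 2; h_2 = 3; x_3 = 2.5; y_3 = 8; z_3 = 6.5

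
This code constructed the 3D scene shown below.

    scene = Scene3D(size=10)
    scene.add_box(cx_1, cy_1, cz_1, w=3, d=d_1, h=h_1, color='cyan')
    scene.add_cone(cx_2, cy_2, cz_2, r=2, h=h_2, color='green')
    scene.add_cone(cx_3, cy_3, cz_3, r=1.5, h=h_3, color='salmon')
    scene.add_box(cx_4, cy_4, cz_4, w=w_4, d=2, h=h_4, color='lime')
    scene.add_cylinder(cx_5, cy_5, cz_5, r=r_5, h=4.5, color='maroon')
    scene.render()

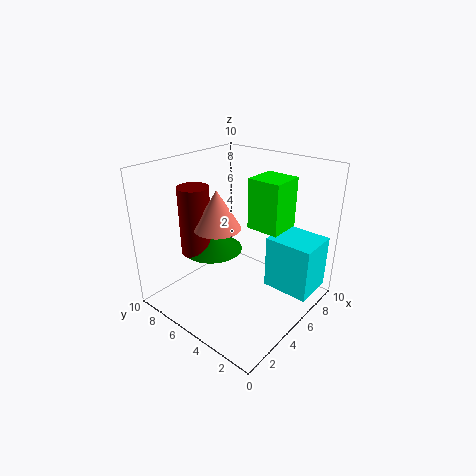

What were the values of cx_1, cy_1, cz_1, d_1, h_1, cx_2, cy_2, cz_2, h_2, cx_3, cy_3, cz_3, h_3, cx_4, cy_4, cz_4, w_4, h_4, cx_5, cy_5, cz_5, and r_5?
cx_1 = 7, cy_1 = 0.5, cz_1 = 0.5, d_1 = 3.5, h_1 = 4, cx_2 = 3.5, cy_2 = 6, cz_2 = 4.5, h_2 = 1.5, cx_3 = 3, cy_3 = 5, cz_3 = 6.5, h_3 = 2.5, cx_4 = 3.5, cy_4 = 1, cz_4 = 7, w_4 = 2, h_4 = 3, cx_5 = 2.5, cy_5 = 6.5, cz_5 = 4.5, r_5 = 1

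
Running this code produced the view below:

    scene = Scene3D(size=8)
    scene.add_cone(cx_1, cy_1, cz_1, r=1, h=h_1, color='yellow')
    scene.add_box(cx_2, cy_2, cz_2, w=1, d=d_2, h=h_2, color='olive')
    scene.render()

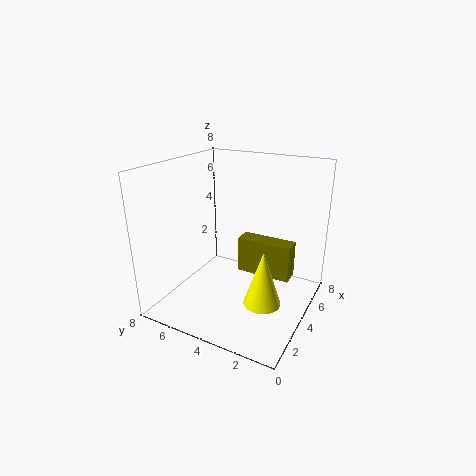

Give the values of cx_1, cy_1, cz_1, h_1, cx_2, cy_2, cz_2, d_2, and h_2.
cx_1 = 3; cy_1 = 2; cz_1 = 1; h_1 = 3; cx_2 = 4; cy_2 = 1; cz_2 = 2; d_2 = 3; h_2 = 2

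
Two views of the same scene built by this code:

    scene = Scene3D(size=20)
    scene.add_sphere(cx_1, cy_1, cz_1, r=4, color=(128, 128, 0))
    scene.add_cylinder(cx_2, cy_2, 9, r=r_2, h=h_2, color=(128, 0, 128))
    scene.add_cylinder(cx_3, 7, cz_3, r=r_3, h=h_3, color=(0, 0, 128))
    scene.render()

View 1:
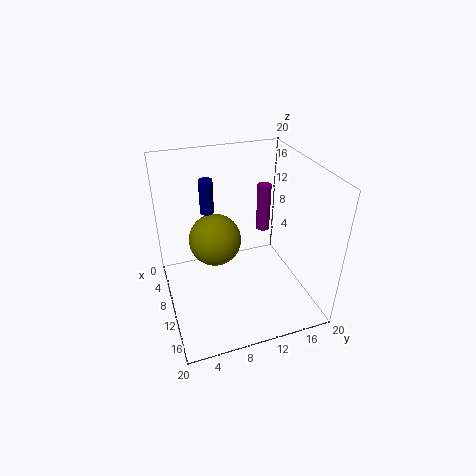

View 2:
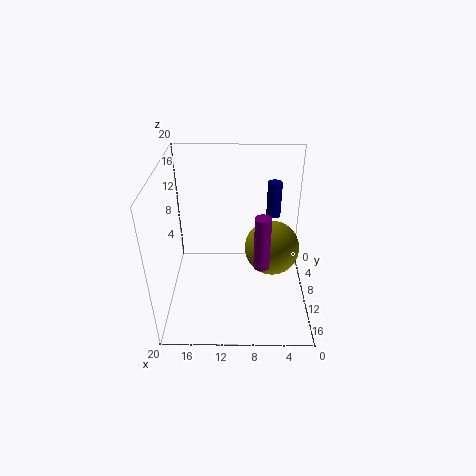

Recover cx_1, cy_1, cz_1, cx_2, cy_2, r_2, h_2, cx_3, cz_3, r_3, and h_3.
cx_1 = 5
cy_1 = 8
cz_1 = 7
cx_2 = 7
cy_2 = 15
r_2 = 1
h_2 = 7
cx_3 = 5
cz_3 = 12
r_3 = 1
h_3 = 5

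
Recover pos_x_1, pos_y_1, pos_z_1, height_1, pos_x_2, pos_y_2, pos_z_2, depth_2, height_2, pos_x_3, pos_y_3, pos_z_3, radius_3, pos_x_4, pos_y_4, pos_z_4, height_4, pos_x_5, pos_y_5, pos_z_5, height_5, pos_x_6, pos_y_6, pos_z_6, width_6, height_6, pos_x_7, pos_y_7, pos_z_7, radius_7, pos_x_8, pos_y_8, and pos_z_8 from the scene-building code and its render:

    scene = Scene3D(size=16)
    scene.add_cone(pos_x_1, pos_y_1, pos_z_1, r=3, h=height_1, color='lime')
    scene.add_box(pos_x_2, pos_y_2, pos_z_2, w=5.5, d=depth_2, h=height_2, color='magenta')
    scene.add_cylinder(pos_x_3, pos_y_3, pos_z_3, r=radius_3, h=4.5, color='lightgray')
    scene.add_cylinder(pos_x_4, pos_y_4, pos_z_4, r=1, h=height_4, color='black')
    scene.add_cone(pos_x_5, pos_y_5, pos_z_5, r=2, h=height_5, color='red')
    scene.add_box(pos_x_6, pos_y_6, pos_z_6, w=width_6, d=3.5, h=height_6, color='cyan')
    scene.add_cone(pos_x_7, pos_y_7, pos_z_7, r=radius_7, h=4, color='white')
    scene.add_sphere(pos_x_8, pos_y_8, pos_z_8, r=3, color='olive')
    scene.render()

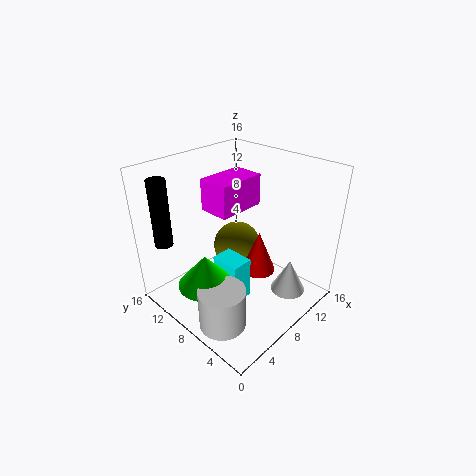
pos_x_1 = 3.5
pos_y_1 = 8.5
pos_z_1 = 4
height_1 = 3.5
pos_x_2 = 6
pos_y_2 = 8
pos_z_2 = 11
depth_2 = 3.5
height_2 = 3.5
pos_x_3 = 3
pos_y_3 = 5.5
pos_z_3 = 0.5
radius_3 = 2.5
pos_x_4 = 2
pos_y_4 = 13.5
pos_z_4 = 7.5
height_4 = 7.5
pos_x_5 = 10.5
pos_y_5 = 7
pos_z_5 = 3
height_5 = 5
pos_x_6 = 6
pos_y_6 = 6.5
pos_z_6 = 0.5
width_6 = 2.5
height_6 = 5
pos_x_7 = 12
pos_y_7 = 3.5
pos_z_7 = 1
radius_7 = 2
pos_x_8 = 11.5
pos_y_8 = 11.5
pos_z_8 = 4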